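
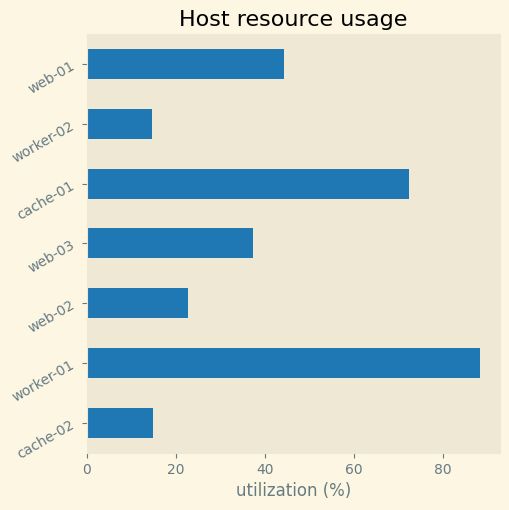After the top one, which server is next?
Top 3: worker-01 ≈ 90, cache-01 ≈ 70, web-01 ≈ 40.

cache-01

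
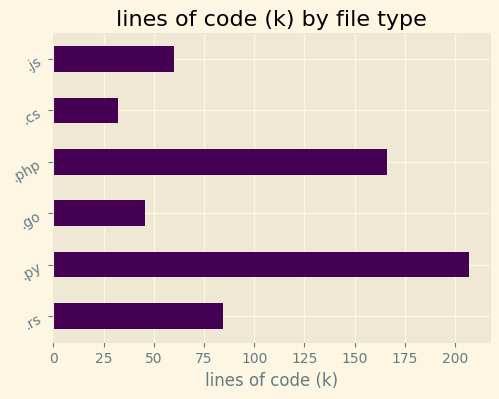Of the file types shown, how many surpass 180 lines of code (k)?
Above 180: .py.

1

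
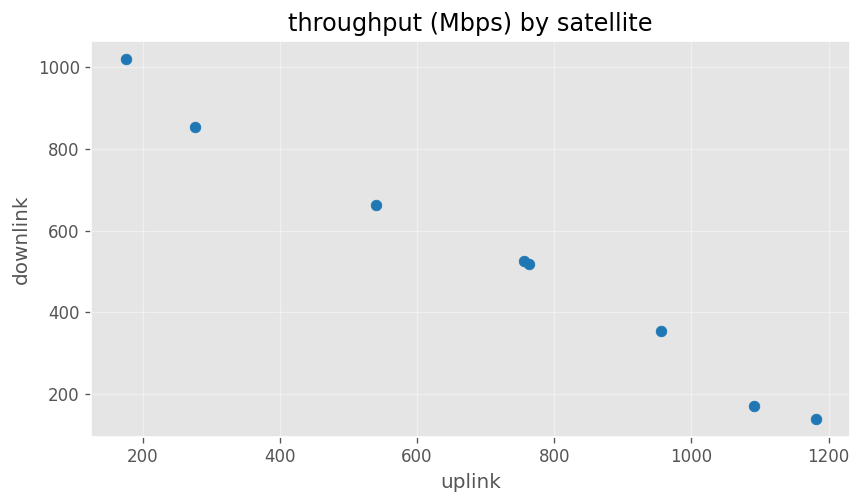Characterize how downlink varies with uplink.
Points are negatively correlated; strong (|r| ≈ 1.0).

negative, strong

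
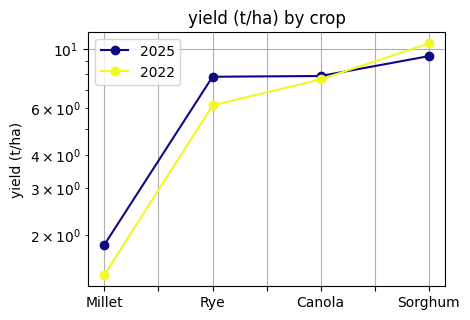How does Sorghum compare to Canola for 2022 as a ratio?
≈ 1.25×

Sorghum ≈ 10, Canola ≈ 8; 10/8 ≈ 1.25.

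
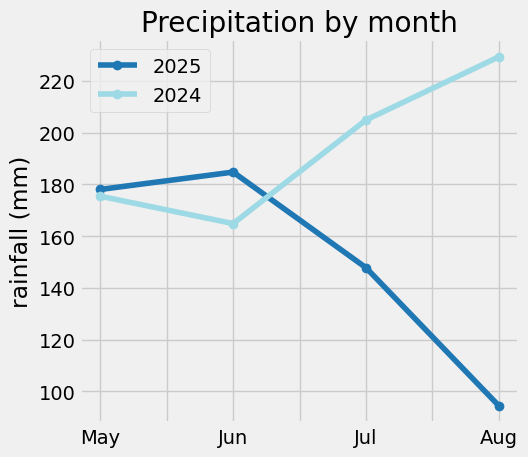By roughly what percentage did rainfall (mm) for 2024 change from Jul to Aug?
Jul ≈ 200, Aug ≈ 220; (220 − 200) / 200 ≈ +10%.

≈ +10%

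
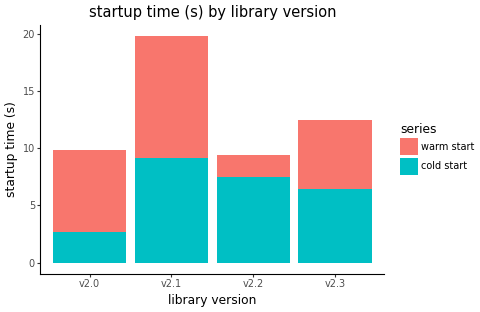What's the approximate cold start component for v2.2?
cold start top ≈ 8, bottom ≈ 0; segment ≈ 8.

≈ 8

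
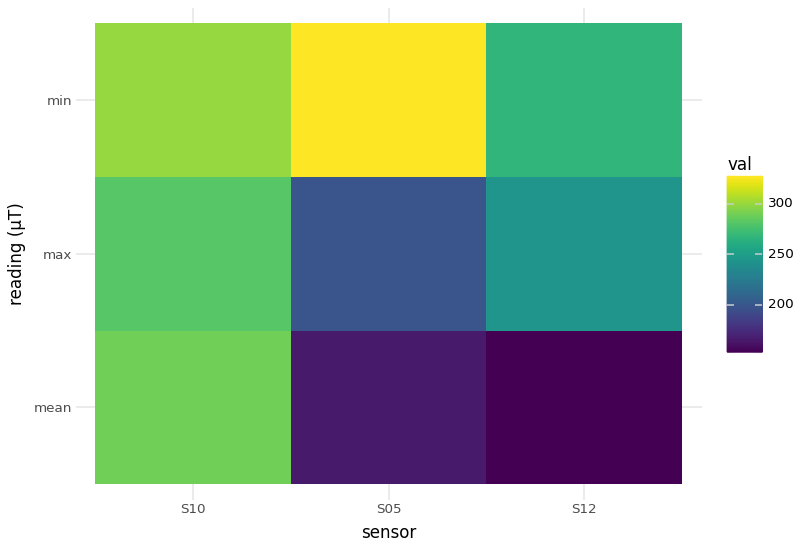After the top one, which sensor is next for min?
Top 3 for min: S05 ≈ 320, S10 ≈ 300, S12 ≈ 260.

S10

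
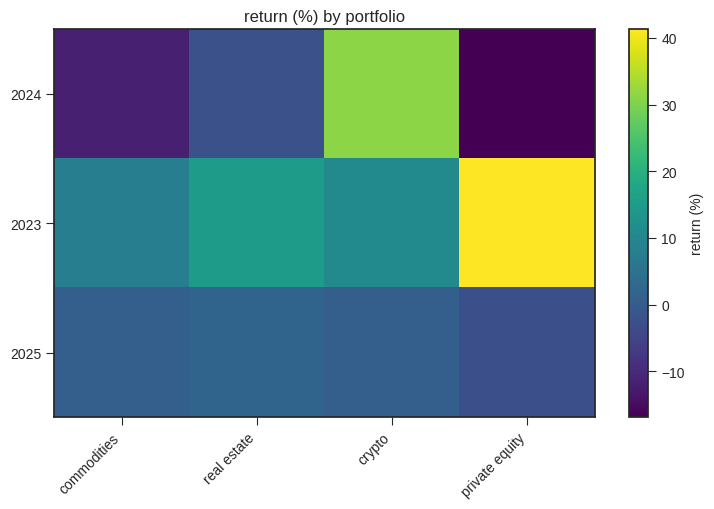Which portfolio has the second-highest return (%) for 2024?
Top 3 for 2024: crypto ≈ 30, real estate ≈ 0, commodities ≈ -10.

real estate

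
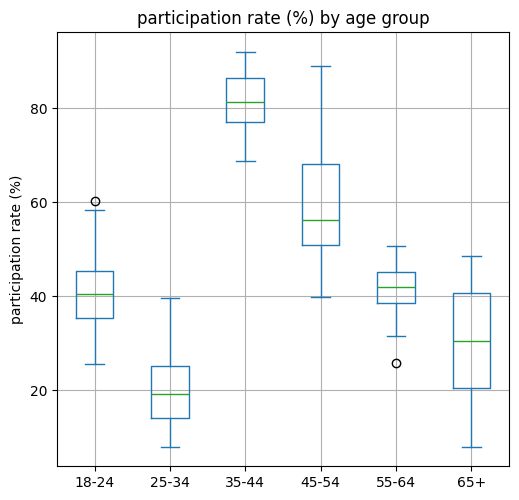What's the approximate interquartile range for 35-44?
Q3 ≈ 90, Q1 ≈ 80; IQR ≈ 10.

≈ 10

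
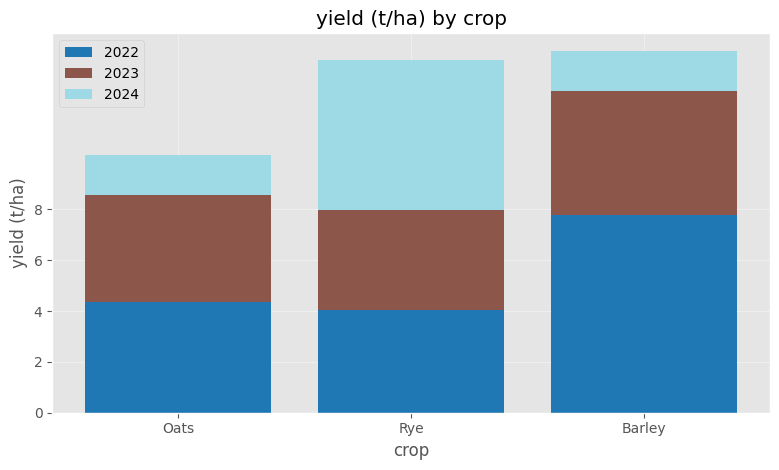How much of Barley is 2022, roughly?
2022 top ≈ 8, bottom ≈ 0; segment ≈ 8.

≈ 8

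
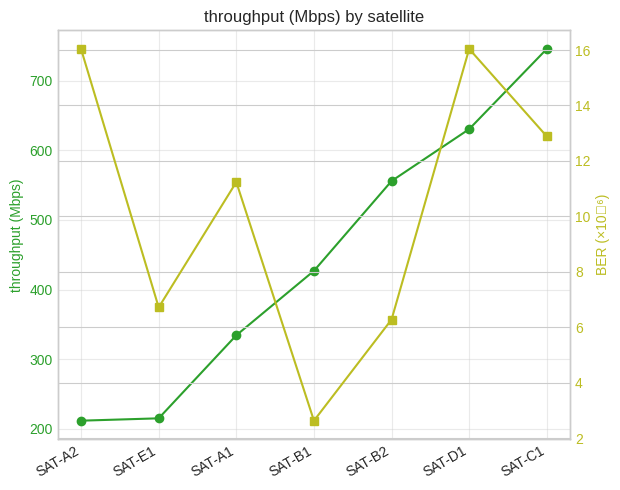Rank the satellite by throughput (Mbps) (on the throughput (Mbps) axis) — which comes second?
Top 3 (on the throughput (Mbps) axis): SAT-C1 ≈ 750, SAT-D1 ≈ 650, SAT-B2 ≈ 550.

SAT-D1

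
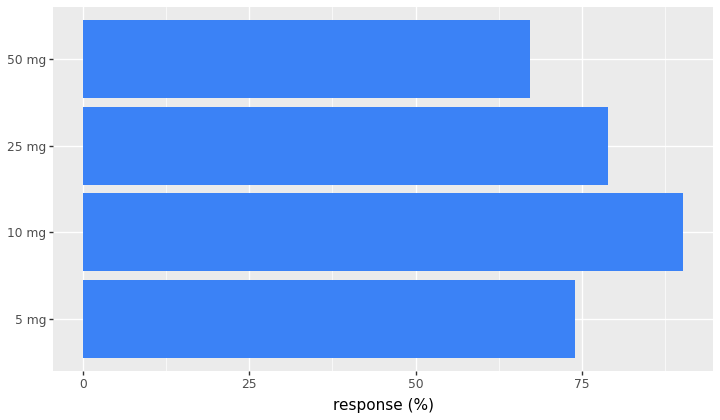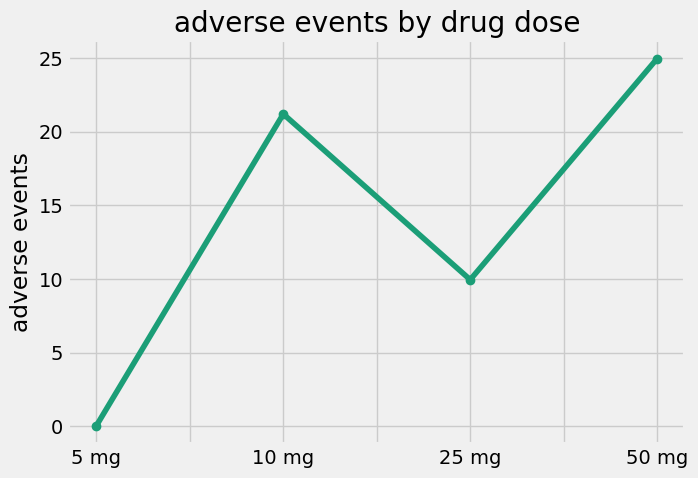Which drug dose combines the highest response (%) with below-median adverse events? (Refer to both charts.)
25 mg

Chart 2 median adverse events ≈ 15; below-median drug doses: 5 mg, 25 mg. Among those, 25 mg has the highest response (%) (≈ 80).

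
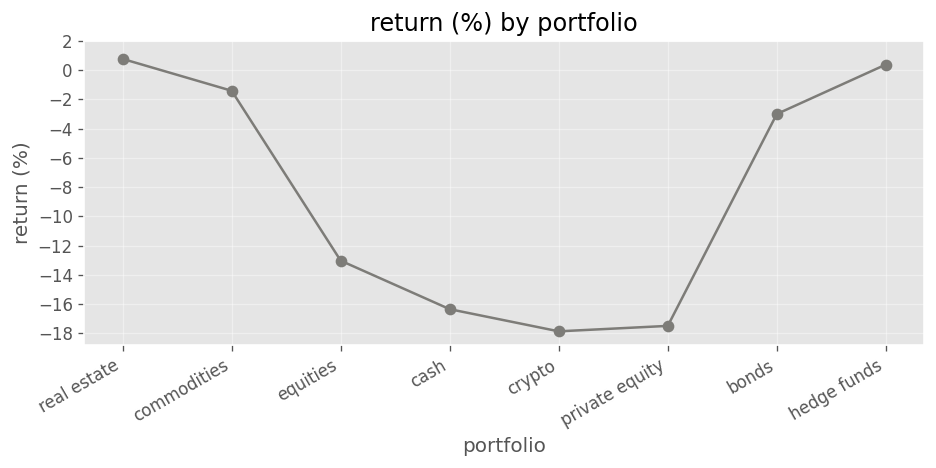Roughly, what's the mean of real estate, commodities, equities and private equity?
≈ -8

(0 + -2 + -14 + -18) / 4 ≈ -8.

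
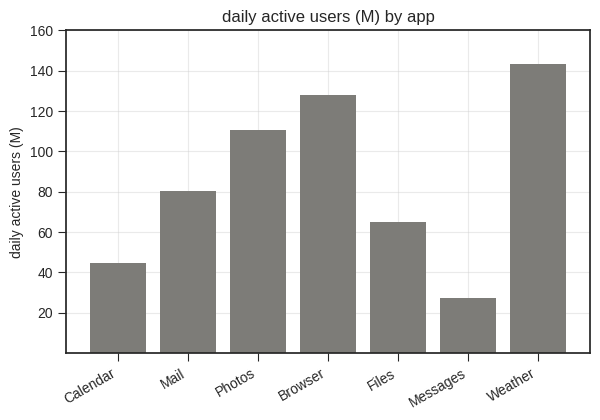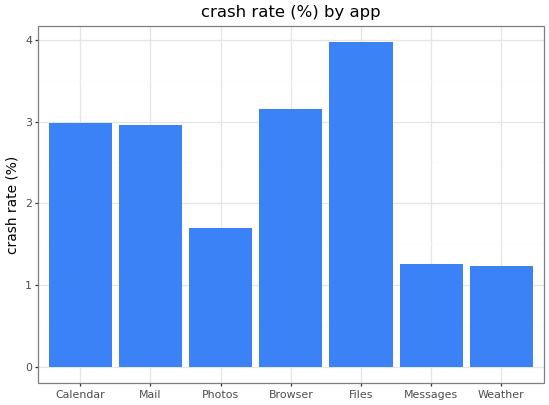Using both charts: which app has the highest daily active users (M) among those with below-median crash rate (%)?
Chart 2 median crash rate (%) ≈ 3; below-median apps: Photos, Messages, Weather. Among those, Weather has the highest daily active users (M) (≈ 140).

Weather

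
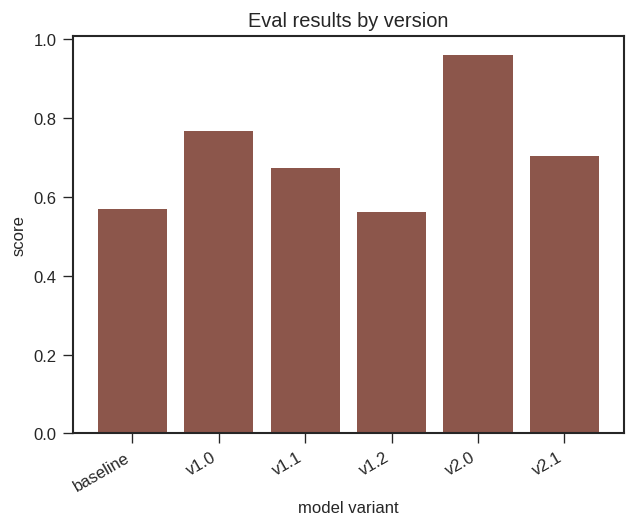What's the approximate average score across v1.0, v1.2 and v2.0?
(0.8 + 0.6 + 1.0) / 3 ≈ 0.8.

≈ 0.8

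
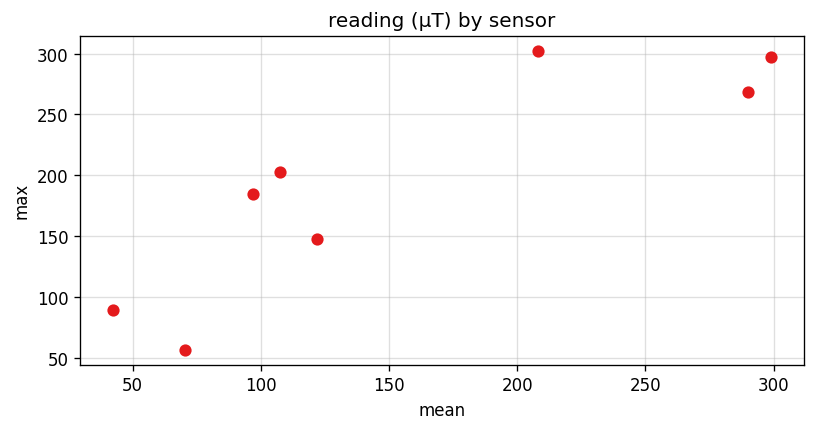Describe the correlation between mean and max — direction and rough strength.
Points are positively correlated; strong (|r| ≈ 0.9).

positive, strong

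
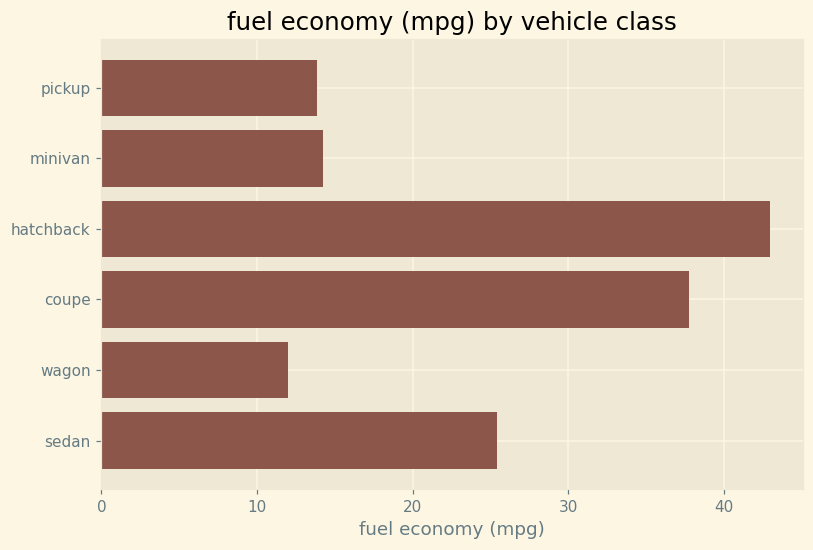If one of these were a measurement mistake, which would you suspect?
hatchback

hatchback ≈ 45; the rest sit between ≈ 10 and ≈ 40.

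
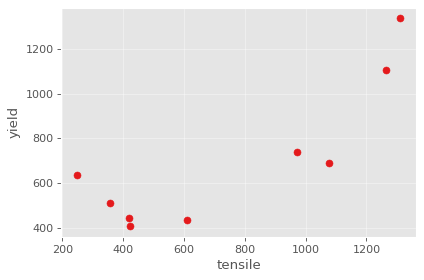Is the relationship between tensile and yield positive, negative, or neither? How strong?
Points are positively correlated; strong (|r| ≈ 0.8).

positive, strong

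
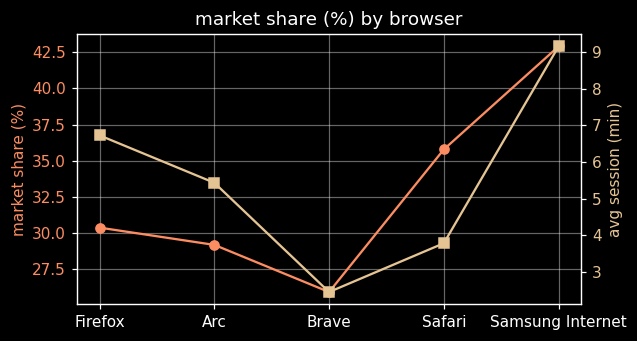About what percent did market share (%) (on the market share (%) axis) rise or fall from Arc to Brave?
≈ -13.3%

Arc ≈ 30, Brave ≈ 26; (26 − 30) / 30 ≈ -13.3%.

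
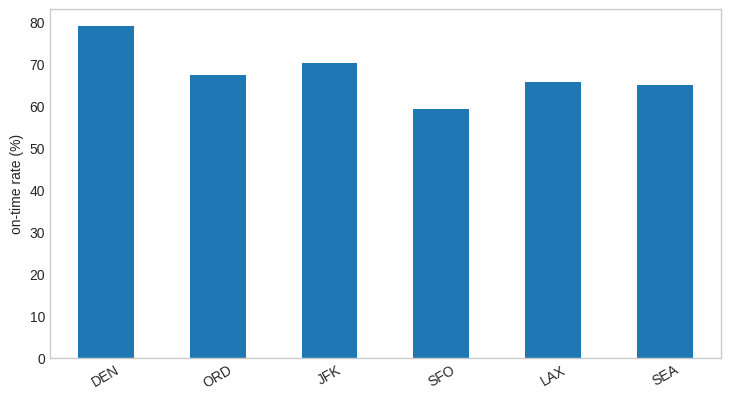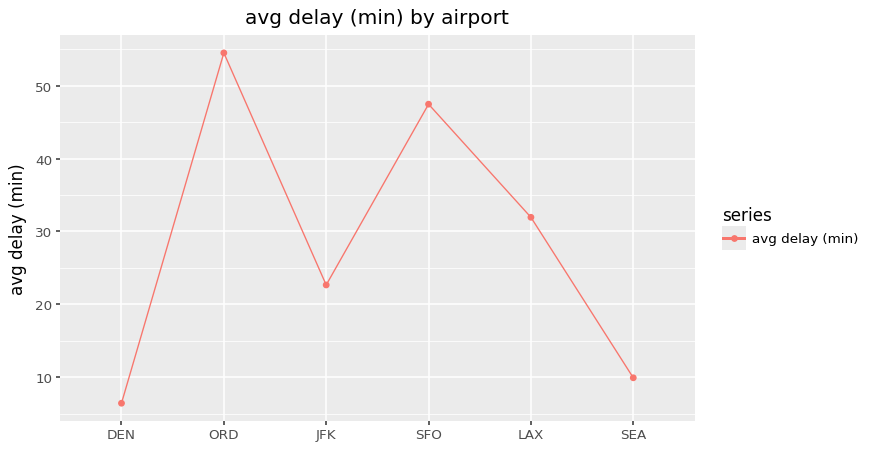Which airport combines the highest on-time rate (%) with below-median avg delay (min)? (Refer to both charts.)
Chart 2 median avg delay (min) ≈ 25; below-median airports: DEN, JFK, SEA. Among those, DEN has the highest on-time rate (%) (≈ 80).

DEN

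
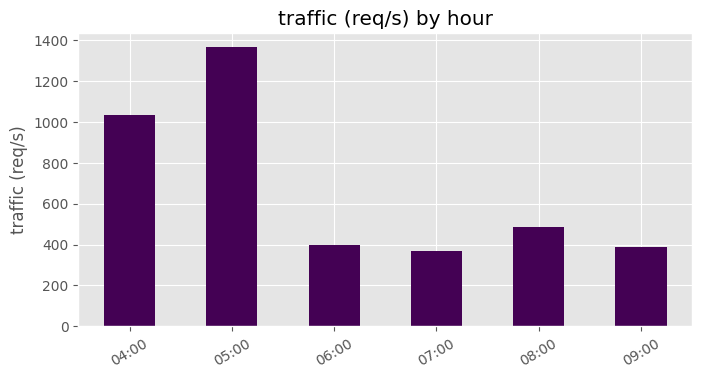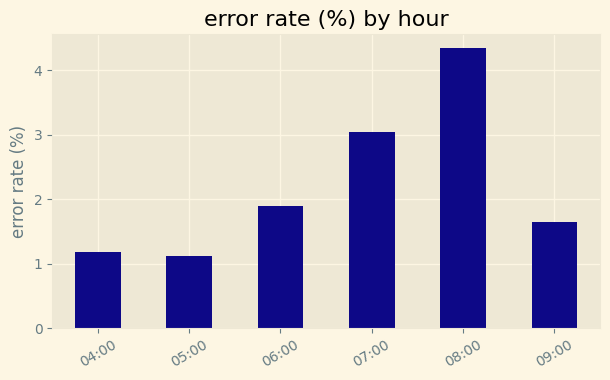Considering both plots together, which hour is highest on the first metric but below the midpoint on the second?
Chart 2 median error rate (%) ≈ 2; below-median hours: 04:00, 05:00, 09:00. Among those, 05:00 has the highest traffic (req/s) (≈ 1400).

05:00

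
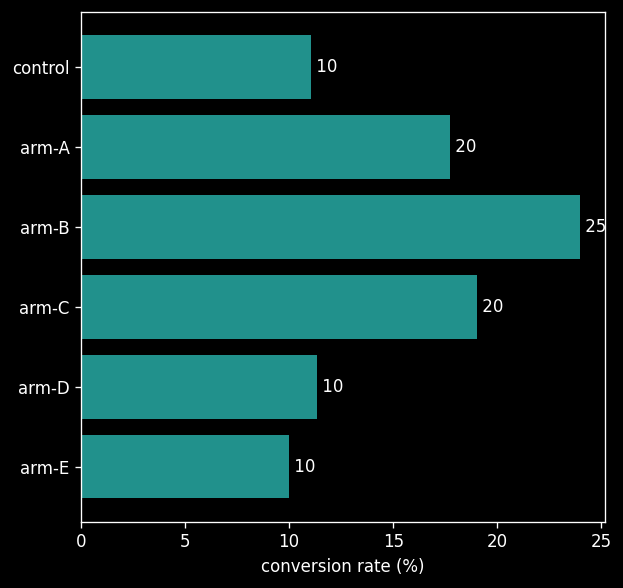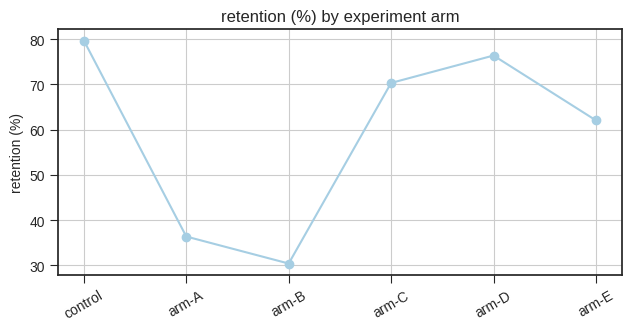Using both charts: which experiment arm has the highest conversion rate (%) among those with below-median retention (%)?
arm-B

Chart 2 median retention (%) ≈ 70; below-median experiment arms: arm-A, arm-B, arm-E. Among those, arm-B has the highest conversion rate (%) (≈ 25).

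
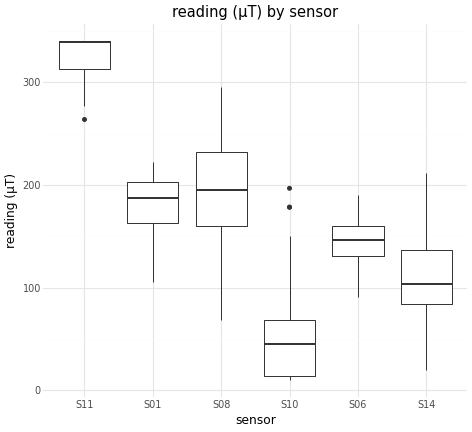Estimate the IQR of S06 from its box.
Q3 ≈ 150, Q1 ≈ 125; IQR ≈ 25.

≈ 25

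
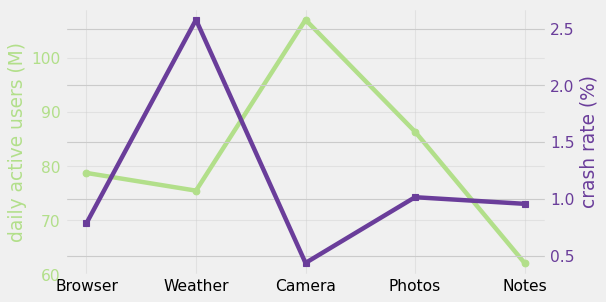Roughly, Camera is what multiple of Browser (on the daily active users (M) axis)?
≈ 1.31×

Camera ≈ 105, Browser ≈ 80; 105/80 ≈ 1.31.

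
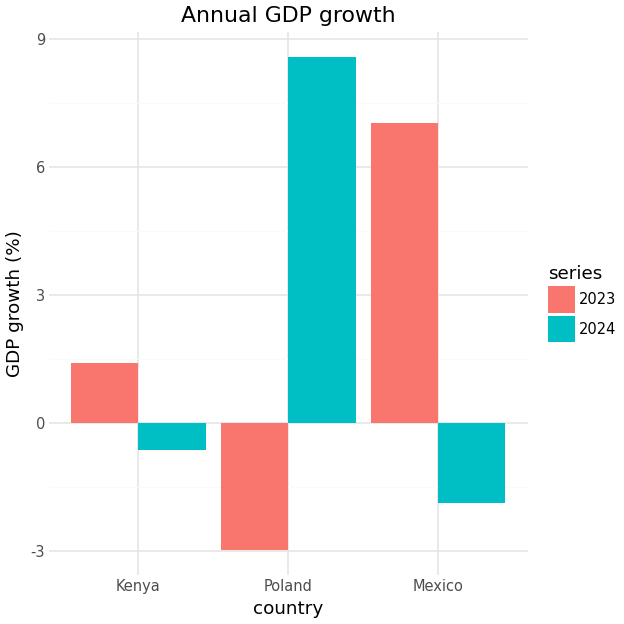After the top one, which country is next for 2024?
Kenya

Top 3 for 2024: Poland ≈ 9, Kenya ≈ -1, Mexico ≈ -2.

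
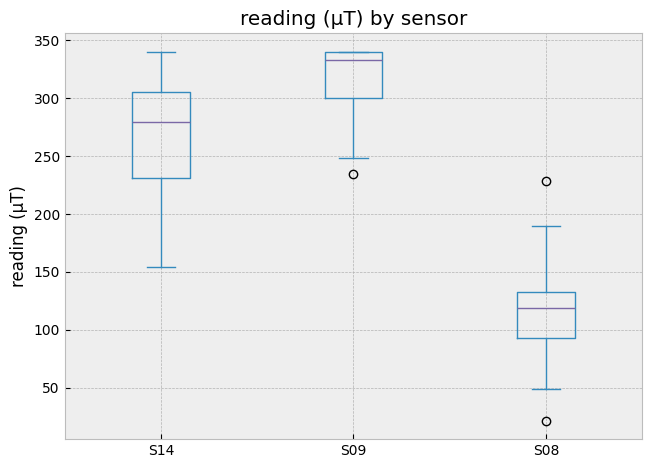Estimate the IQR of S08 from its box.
≈ 40

Q3 ≈ 140, Q1 ≈ 100; IQR ≈ 40.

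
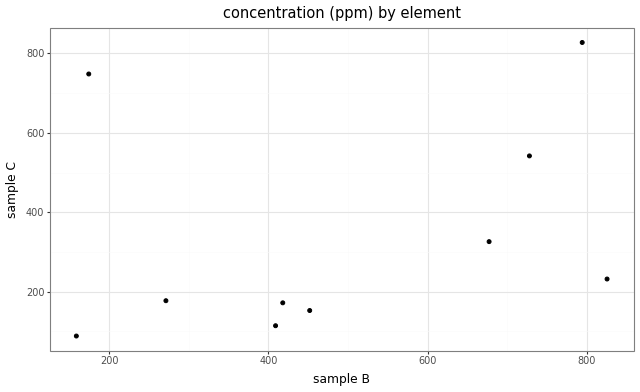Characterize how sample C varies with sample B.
positive, weak

Points are positively correlated; weak (|r| ≈ 0.3).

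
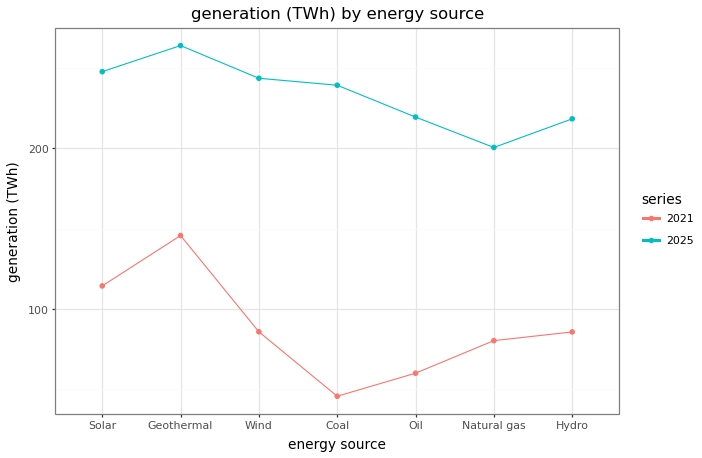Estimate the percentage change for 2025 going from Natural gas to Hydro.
≈ +10%

Natural gas ≈ 200, Hydro ≈ 220; (220 − 200) / 200 ≈ +10%.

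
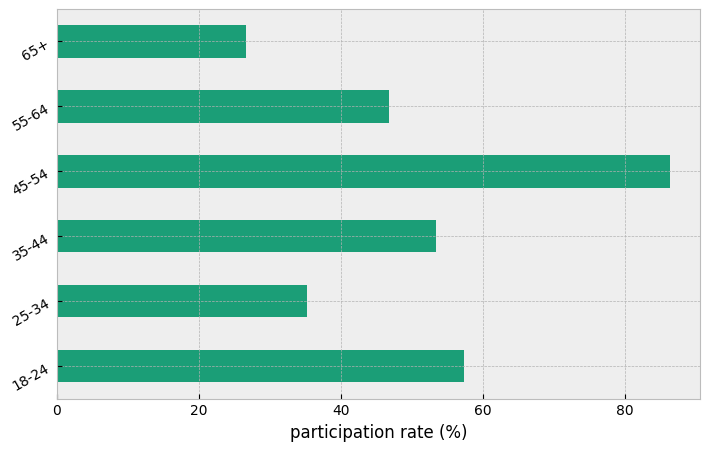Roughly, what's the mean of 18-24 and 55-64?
(60 + 50) / 2 ≈ 55.

≈ 55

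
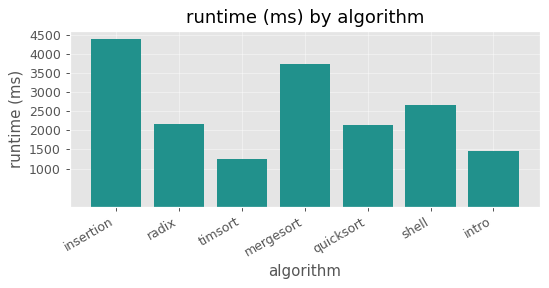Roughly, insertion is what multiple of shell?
insertion ≈ 4500, shell ≈ 2500; 4500/2500 ≈ 1.8.

≈ 1.8×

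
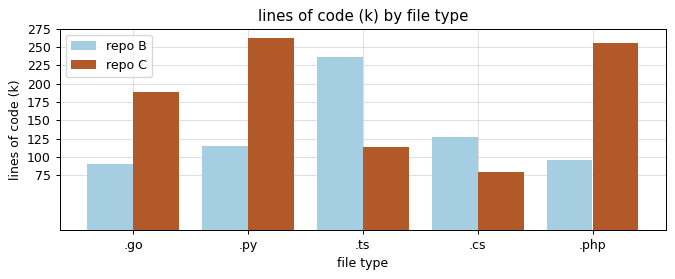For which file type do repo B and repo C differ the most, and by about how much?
.php, ≈ 150 k

.php: repo B ≈ 100, repo C ≈ 250 → gap ≈ 150. Next-largest (.py) is only ≈ 125.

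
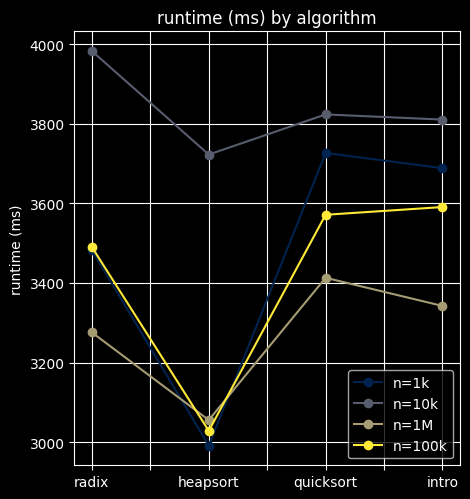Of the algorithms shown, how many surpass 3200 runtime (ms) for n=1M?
3

Above 3200: radix, quicksort, intro.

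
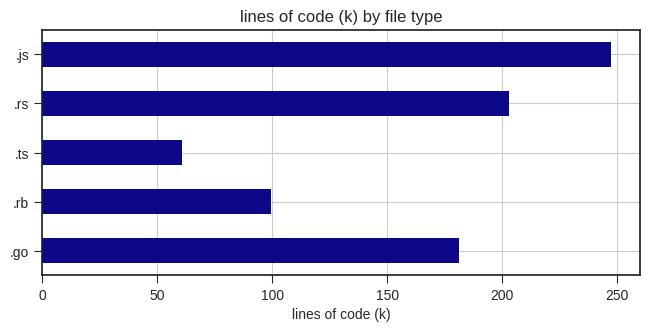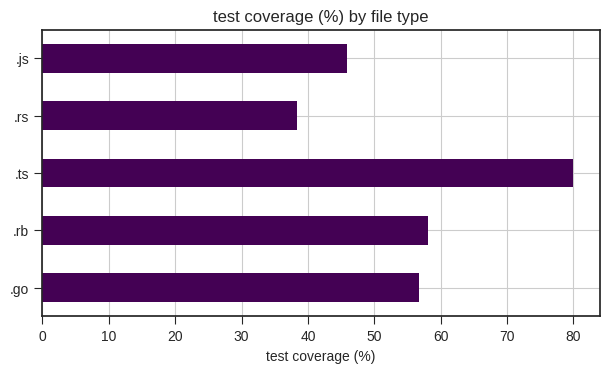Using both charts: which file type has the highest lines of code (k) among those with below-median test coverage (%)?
Chart 2 median test coverage (%) ≈ 60; below-median file types: .rs, .js. Among those, .js has the highest lines of code (k) (≈ 250).

.js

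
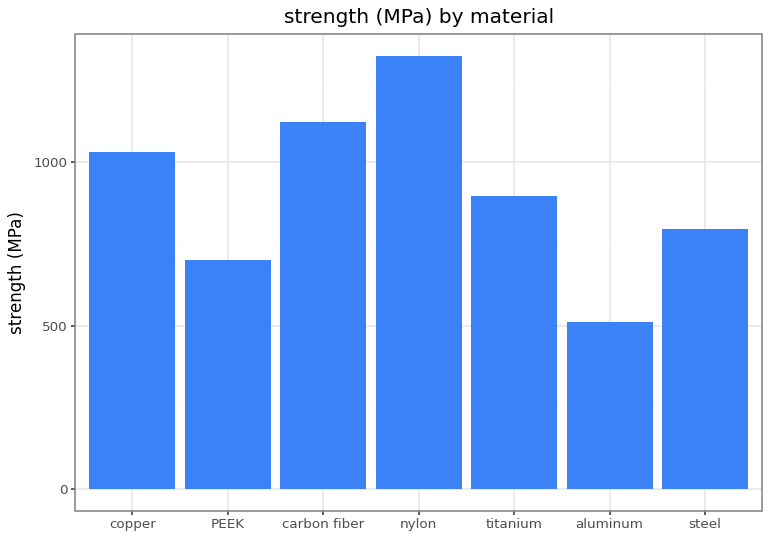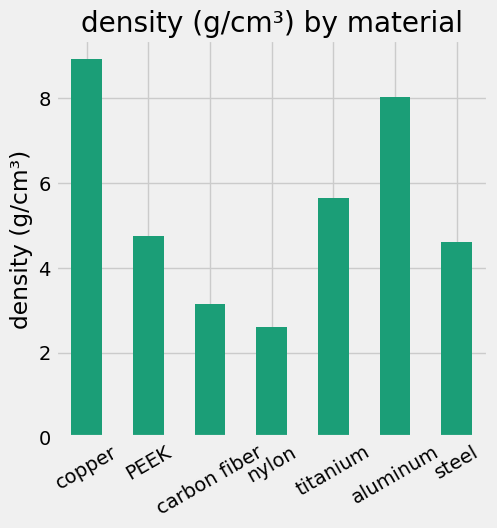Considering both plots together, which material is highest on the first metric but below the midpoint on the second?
Chart 2 median density (g/cm³) ≈ 5; below-median materials: carbon fiber, nylon, steel. Among those, nylon has the highest strength (MPa) (≈ 1400).

nylon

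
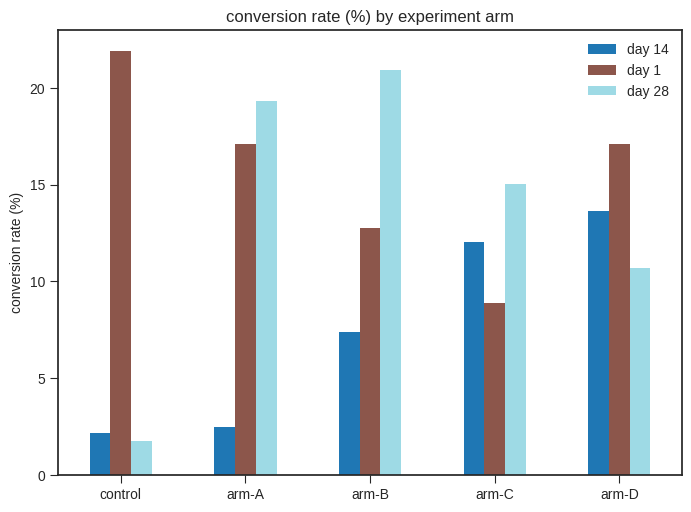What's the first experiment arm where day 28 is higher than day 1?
arm-A

control: day 28 ≈ 2 vs day 1 ≈ 22 (not yet); arm-A: day 28 ≈ 20 vs day 1 ≈ 18 (first crossover).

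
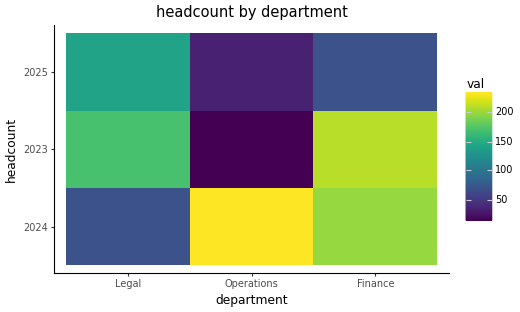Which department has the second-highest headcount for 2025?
Top 3 for 2025: Legal ≈ 140, Finance ≈ 80, Operations ≈ 40.

Finance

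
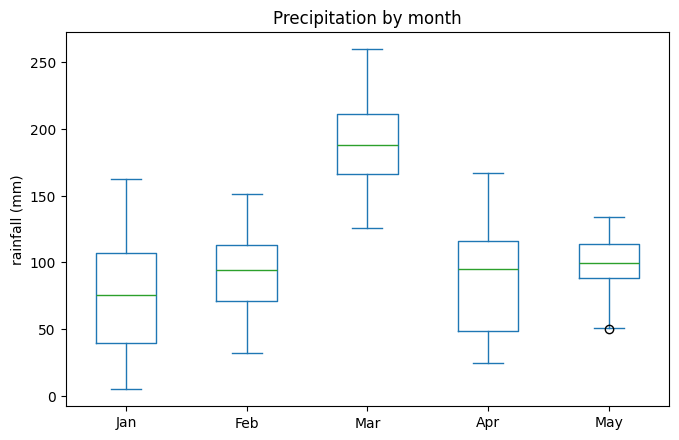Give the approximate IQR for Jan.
Q3 ≈ 100, Q1 ≈ 40; IQR ≈ 60.

≈ 60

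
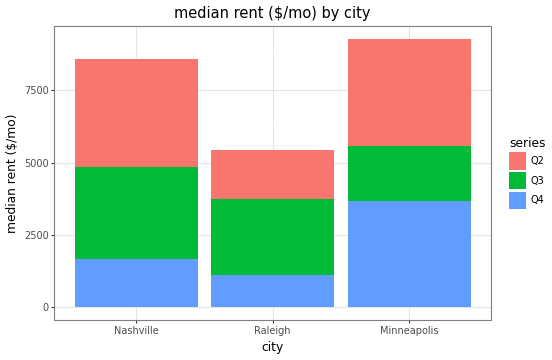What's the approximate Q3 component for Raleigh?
Q3 top ≈ 4000, bottom ≈ 1000; segment ≈ 3000.

≈ 3000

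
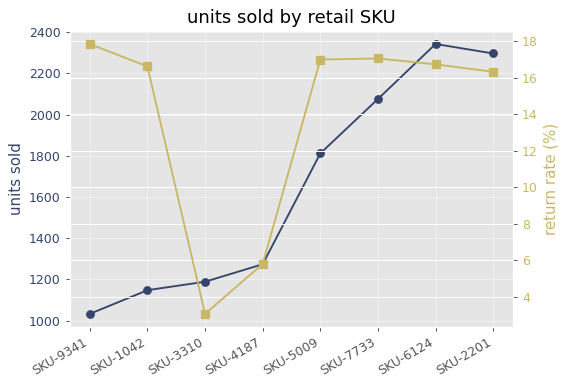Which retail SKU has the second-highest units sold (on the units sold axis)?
Top 3 (on the units sold axis): SKU-6124 ≈ 2400, SKU-2201 ≈ 2200, SKU-7733 ≈ 2000.

SKU-2201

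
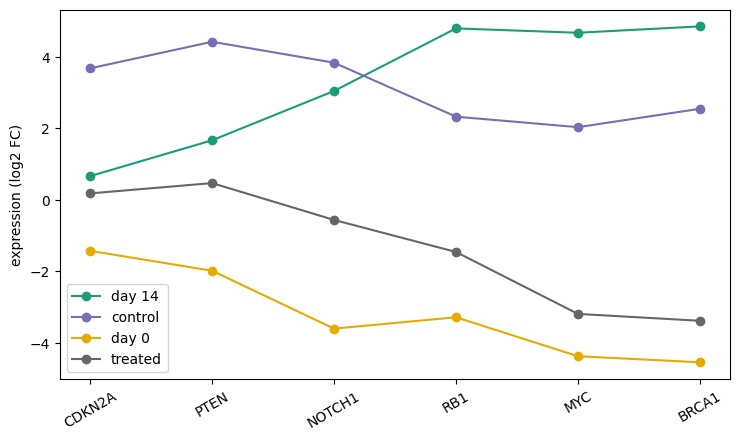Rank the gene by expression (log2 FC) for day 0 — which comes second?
Top 3 for day 0: CDKN2A ≈ -1, PTEN ≈ -2, RB1 ≈ -3.

PTEN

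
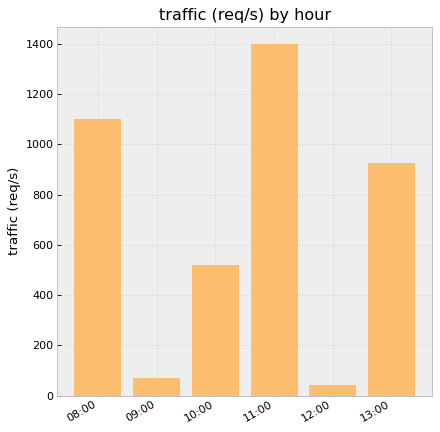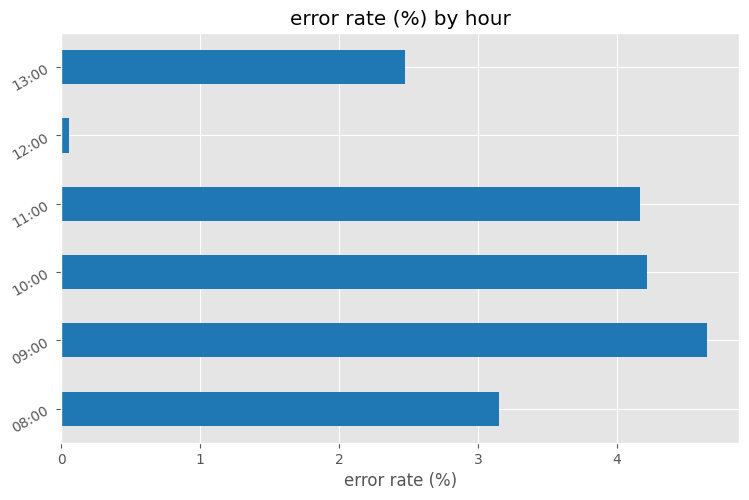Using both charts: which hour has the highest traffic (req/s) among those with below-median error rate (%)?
Chart 2 median error rate (%) ≈ 3.5; below-median hours: 08:00, 12:00, 13:00. Among those, 08:00 has the highest traffic (req/s) (≈ 1200).

08:00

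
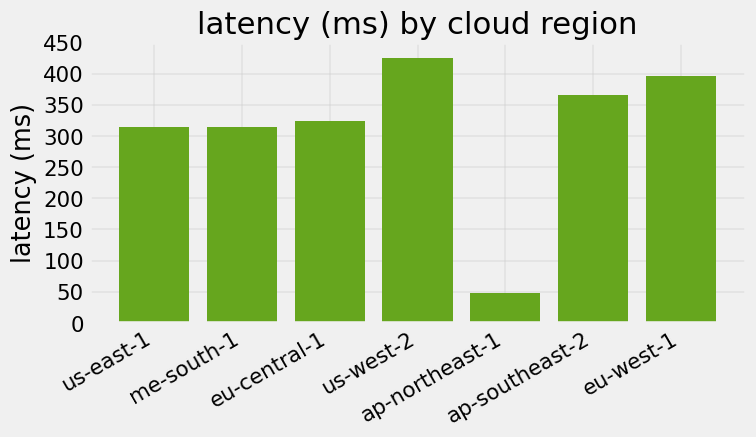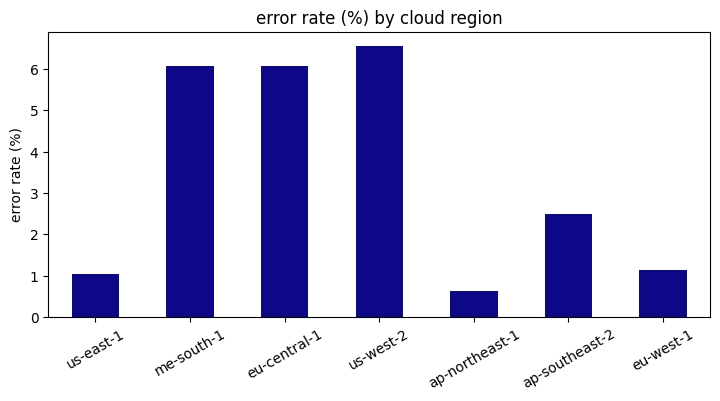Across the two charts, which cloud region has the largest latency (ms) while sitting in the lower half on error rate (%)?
eu-west-1

Chart 2 median error rate (%) ≈ 2; below-median cloud regions: us-east-1, ap-northeast-1, eu-west-1. Among those, eu-west-1 has the highest latency (ms) (≈ 400).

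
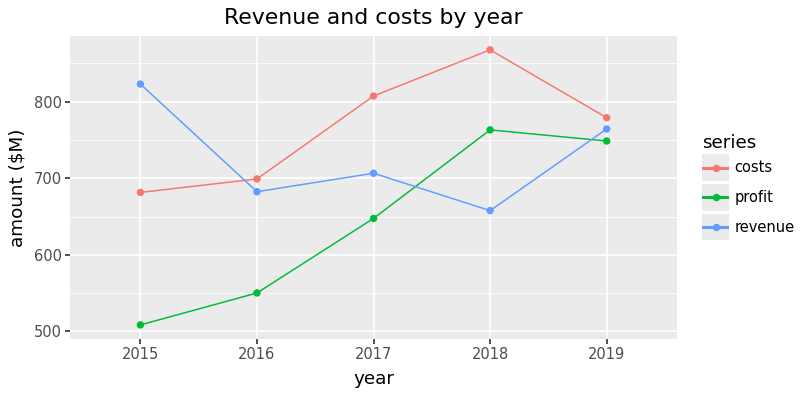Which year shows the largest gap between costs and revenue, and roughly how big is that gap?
2018: costs ≈ 850, revenue ≈ 650 → gap ≈ 200. Next-largest (2015) is only ≈ 100.

2018, ≈ 200 $M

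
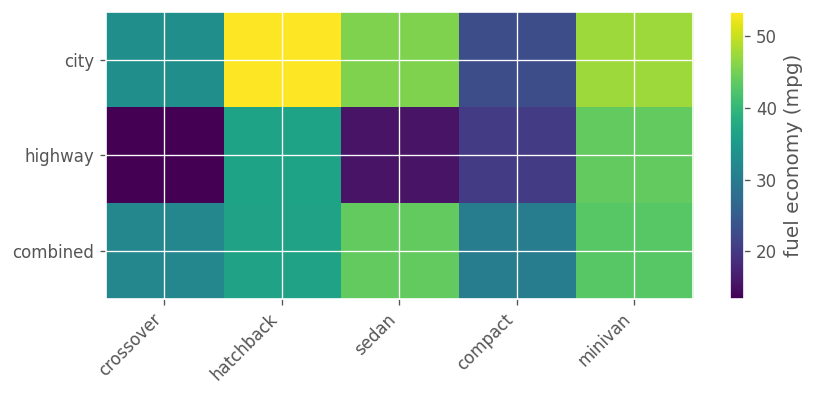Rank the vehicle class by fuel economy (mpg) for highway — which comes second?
Top 3 for highway: minivan ≈ 45, hatchback ≈ 35, compact ≈ 20.

hatchback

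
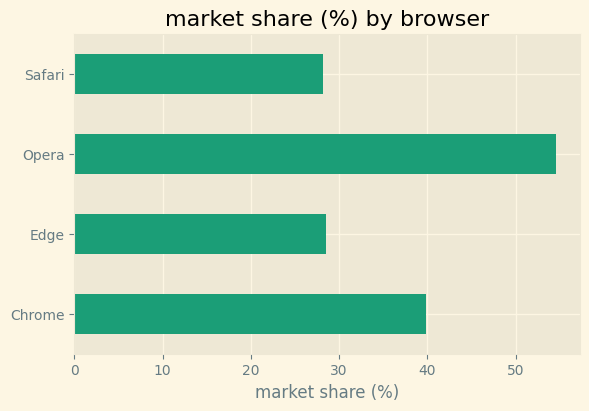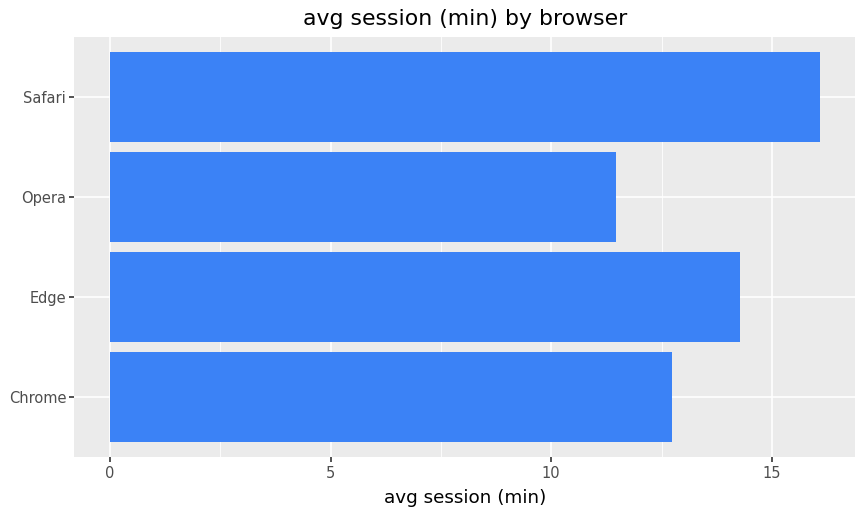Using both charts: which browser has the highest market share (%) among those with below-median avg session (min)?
Chart 2 median avg session (min) ≈ 14; below-median browsers: Chrome, Opera. Among those, Opera has the highest market share (%) (≈ 55).

Opera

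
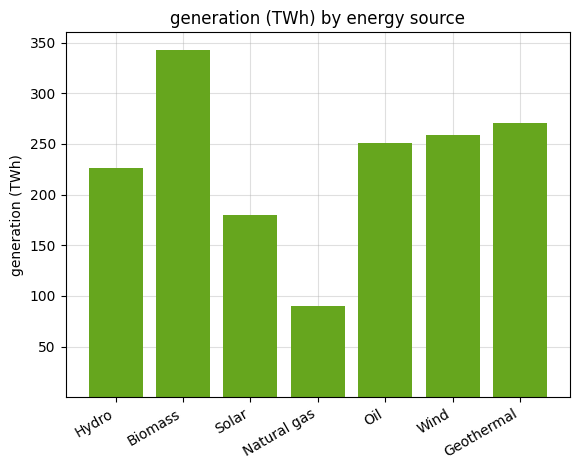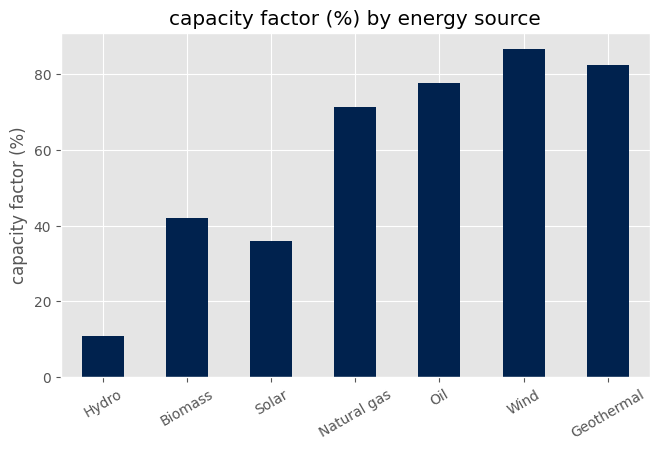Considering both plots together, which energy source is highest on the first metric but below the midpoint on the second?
Chart 2 median capacity factor (%) ≈ 70; below-median energy sources: Hydro, Biomass, Solar. Among those, Biomass has the highest generation (TWh) (≈ 350).

Biomass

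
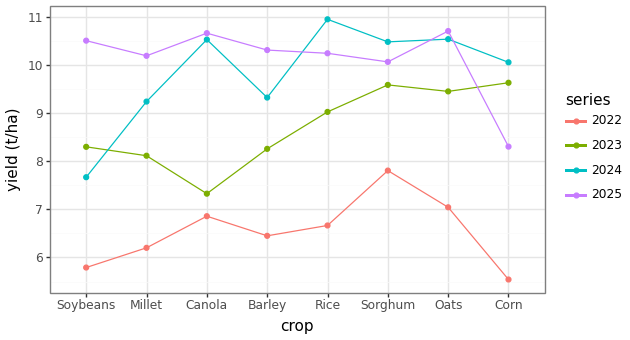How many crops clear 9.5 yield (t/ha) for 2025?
Above 9.5: Soybeans, Millet, Canola, Barley, Rice, Sorghum, Oats.

7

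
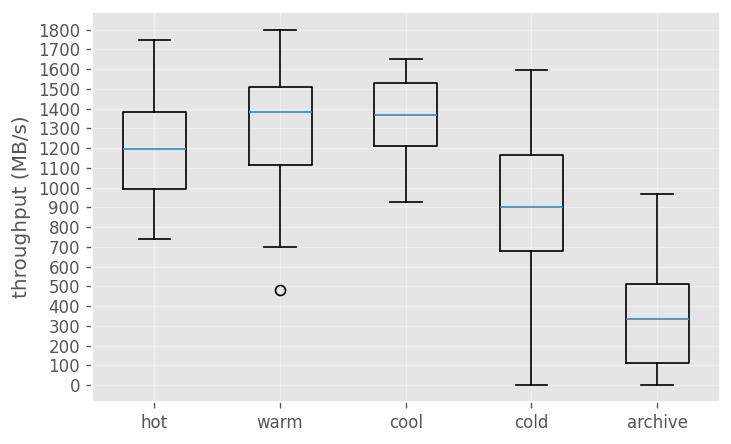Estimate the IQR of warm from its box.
≈ 400

Q3 ≈ 1500, Q1 ≈ 1100; IQR ≈ 400.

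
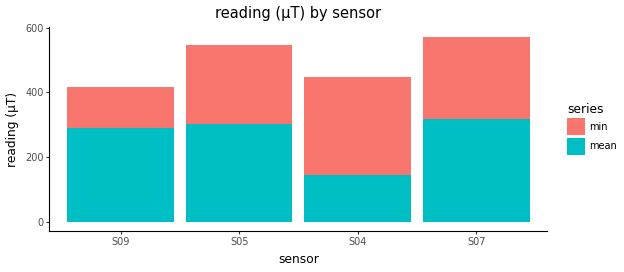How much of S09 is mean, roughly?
≈ 300

mean top ≈ 300, bottom ≈ 0; segment ≈ 300.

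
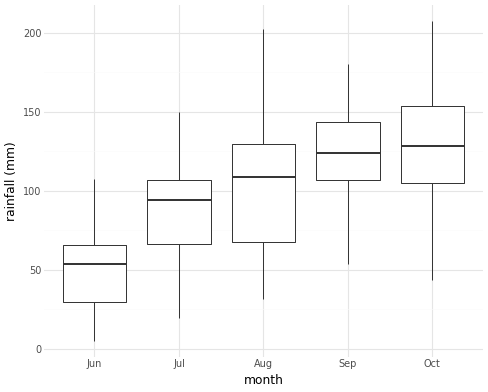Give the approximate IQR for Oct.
Q3 ≈ 150, Q1 ≈ 110; IQR ≈ 40.

≈ 40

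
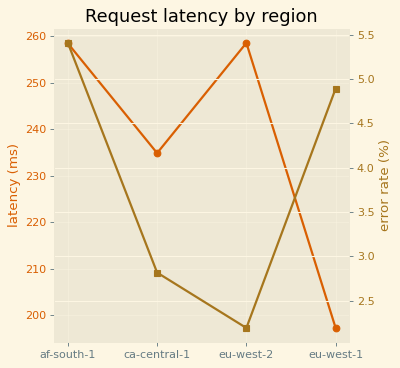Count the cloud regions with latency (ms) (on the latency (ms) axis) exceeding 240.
2

Above 240: af-south-1, eu-west-2.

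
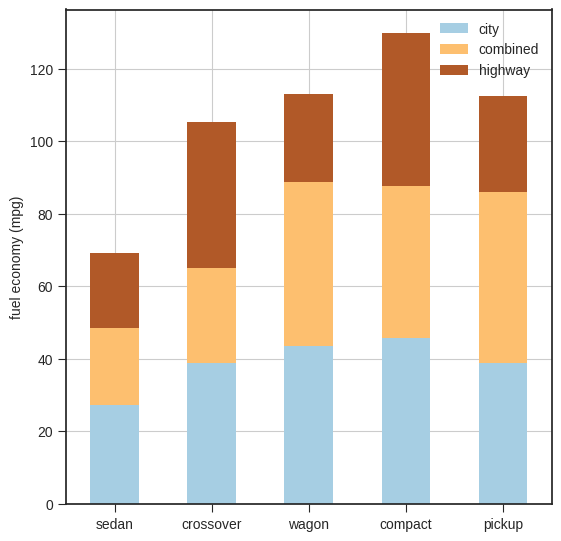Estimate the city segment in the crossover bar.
city top ≈ 40, bottom ≈ 0; segment ≈ 40.

≈ 40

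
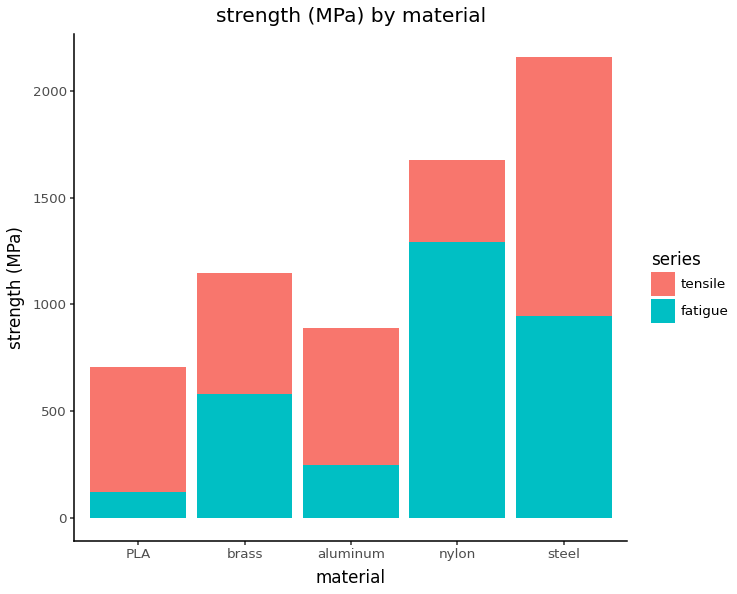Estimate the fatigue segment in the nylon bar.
fatigue top ≈ 1200, bottom ≈ 0; segment ≈ 1200.

≈ 1200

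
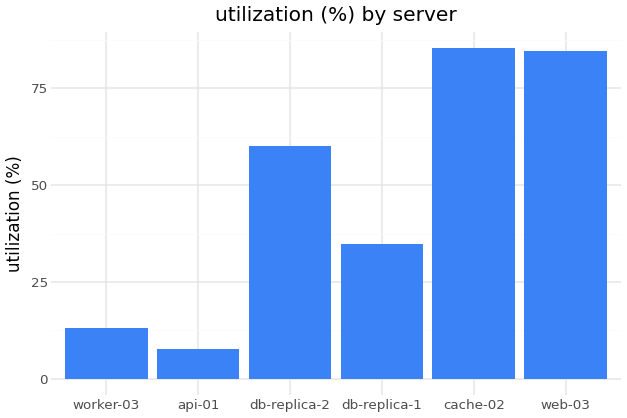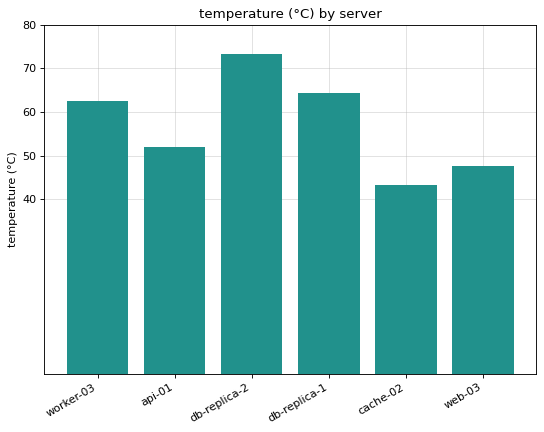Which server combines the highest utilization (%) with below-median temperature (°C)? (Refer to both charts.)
Chart 2 median temperature (°C) ≈ 60; below-median servers: api-01, cache-02, web-03. Among those, cache-02 has the highest utilization (%) (≈ 90).

cache-02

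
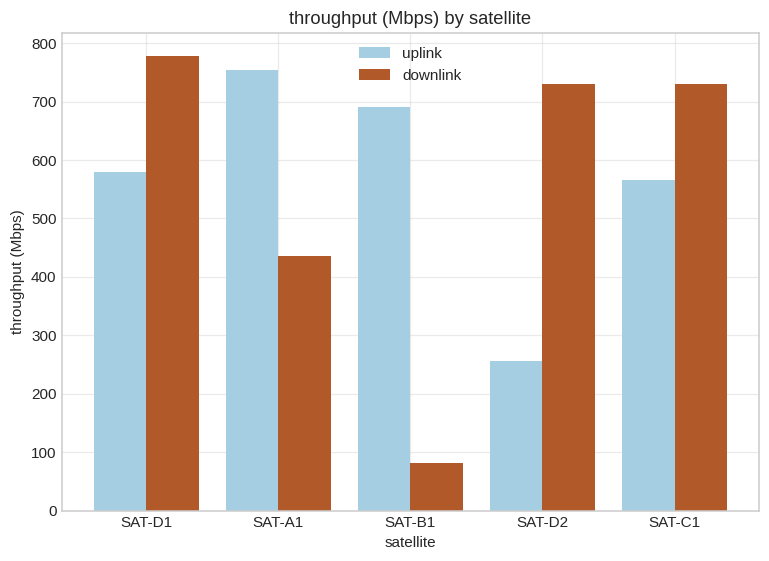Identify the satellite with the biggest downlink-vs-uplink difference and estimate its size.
SAT-B1: downlink ≈ 100, uplink ≈ 700 → gap ≈ 600. Next-largest (SAT-D2) is only ≈ 400.

SAT-B1, ≈ 600 Mbps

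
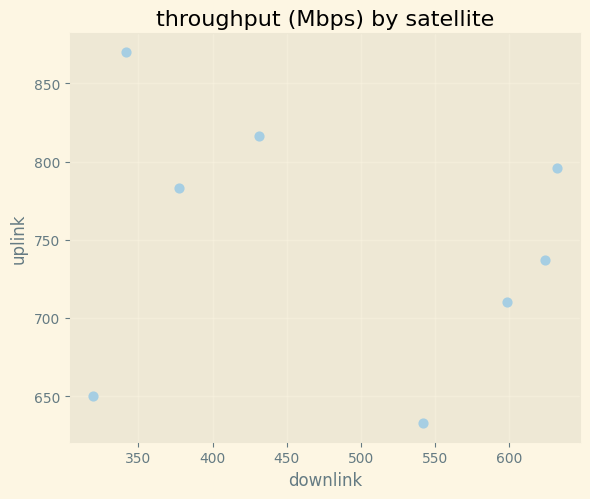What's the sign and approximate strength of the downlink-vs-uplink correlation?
Points are roughly uncorrelated; weak (|r| ≈ 0.2).

no clear correlation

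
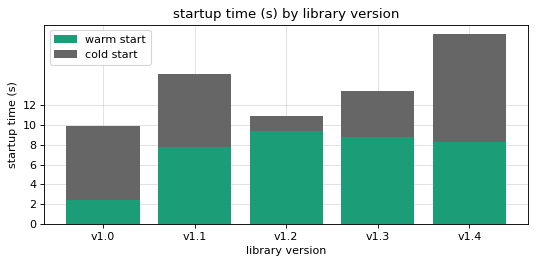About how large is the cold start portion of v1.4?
cold start top ≈ 20, bottom ≈ 8; segment ≈ 12.

≈ 12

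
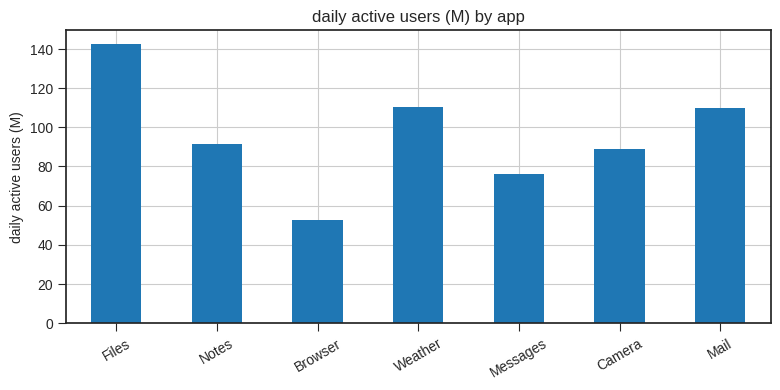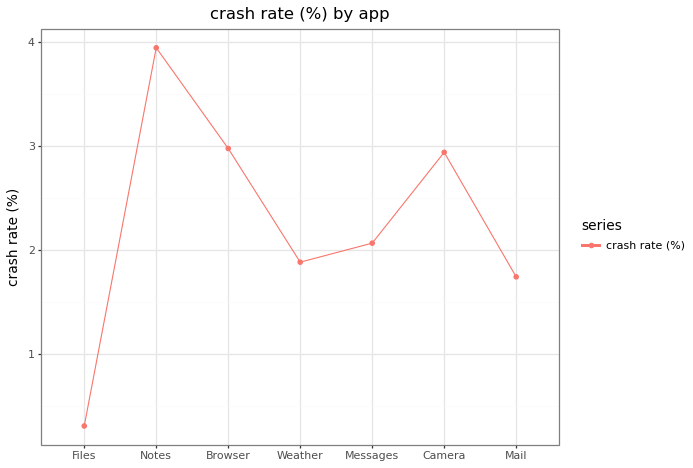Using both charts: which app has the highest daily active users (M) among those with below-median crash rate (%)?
Files

Chart 2 median crash rate (%) ≈ 2; below-median apps: Files, Weather, Mail. Among those, Files has the highest daily active users (M) (≈ 140).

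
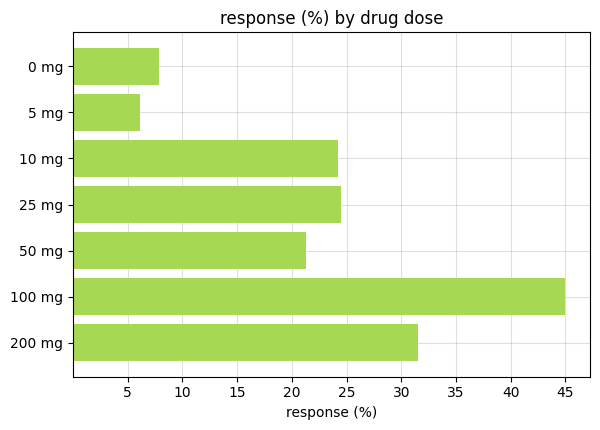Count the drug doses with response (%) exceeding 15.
5

Above 15: 10 mg, 25 mg, 50 mg, 100 mg, 200 mg.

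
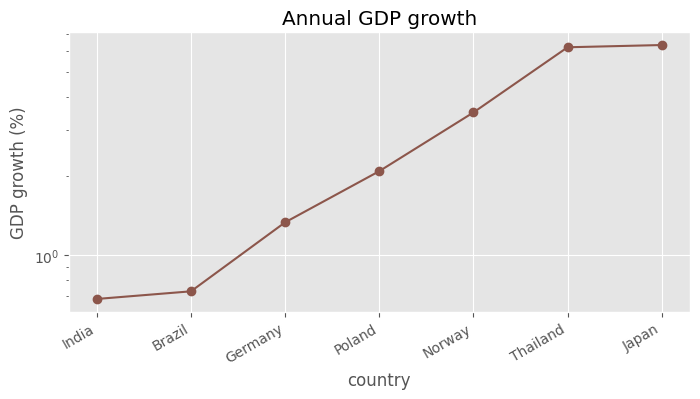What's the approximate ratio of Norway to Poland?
≈ 1.75×

Norway ≈ 3.5, Poland ≈ 2.0; 3.5/2.0 ≈ 1.75.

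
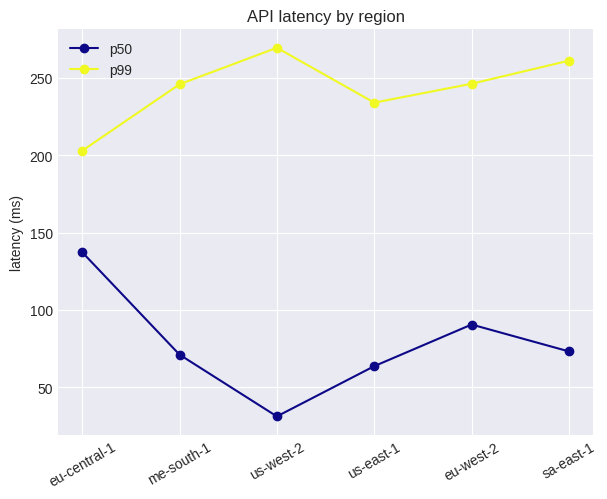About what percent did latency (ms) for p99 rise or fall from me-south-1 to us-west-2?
≈ +8.3%

me-south-1 ≈ 240, us-west-2 ≈ 260; (260 − 240) / 240 ≈ +8.3%.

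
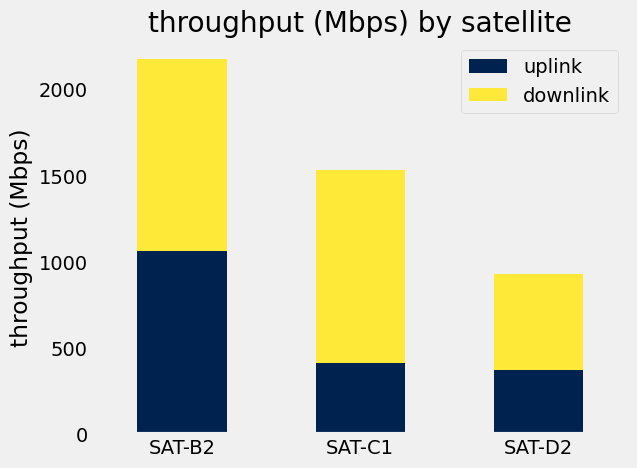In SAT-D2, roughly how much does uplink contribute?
≈ 400

uplink top ≈ 400, bottom ≈ 0; segment ≈ 400.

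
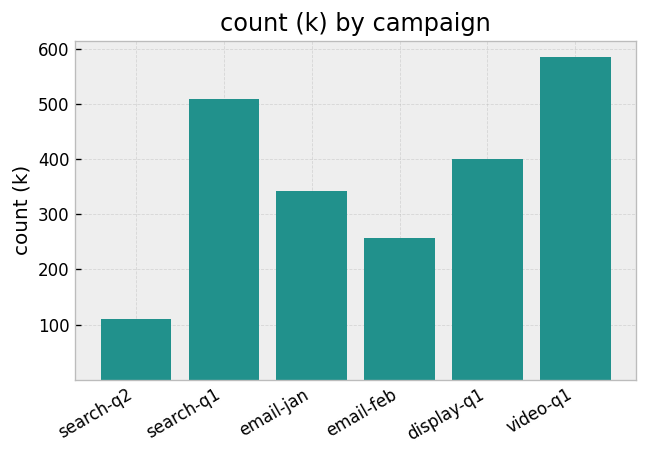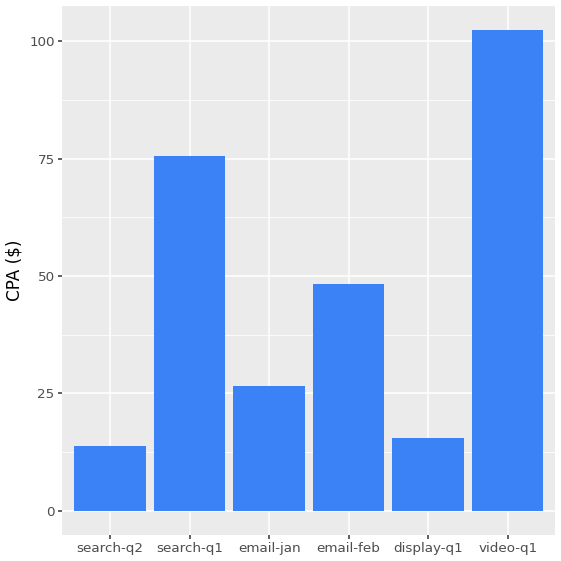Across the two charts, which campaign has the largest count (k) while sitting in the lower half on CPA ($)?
Chart 2 median CPA ($) ≈ 40; below-median campaigns: search-q2, email-jan, display-q1. Among those, display-q1 has the highest count (k) (≈ 400).

display-q1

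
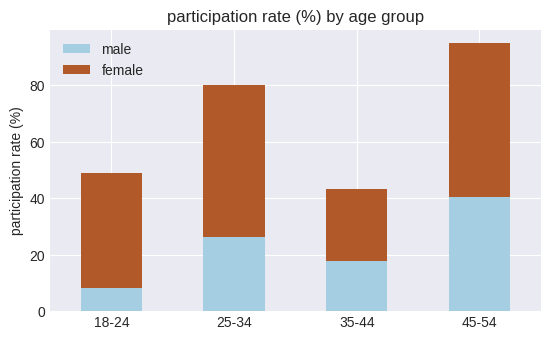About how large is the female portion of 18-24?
female top ≈ 50, bottom ≈ 10; segment ≈ 40.

≈ 40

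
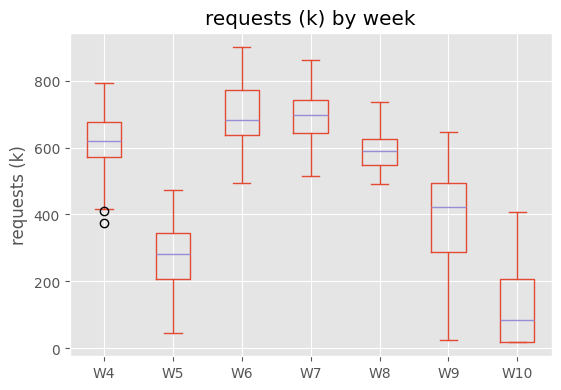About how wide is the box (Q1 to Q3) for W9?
≈ 200

Q3 ≈ 500, Q1 ≈ 300; IQR ≈ 200.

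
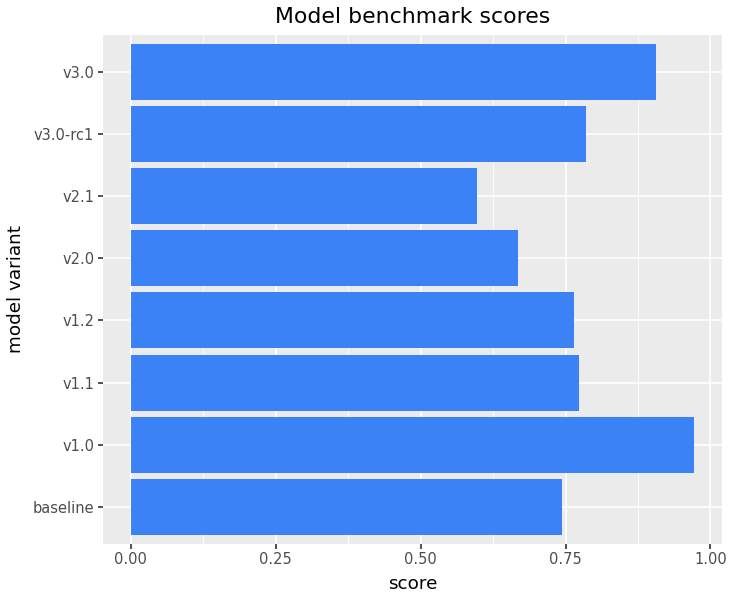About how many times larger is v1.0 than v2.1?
v1.0 ≈ 1.0, v2.1 ≈ 0.6; 1.0/0.6 ≈ 1.67.

≈ 1.67×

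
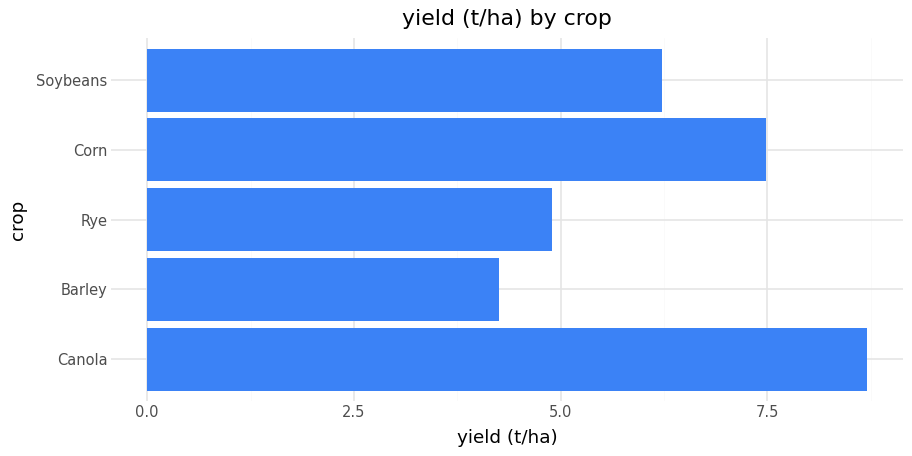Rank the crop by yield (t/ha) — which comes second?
Corn

Top 3: Canola ≈ 9, Corn ≈ 7, Soybeans ≈ 6.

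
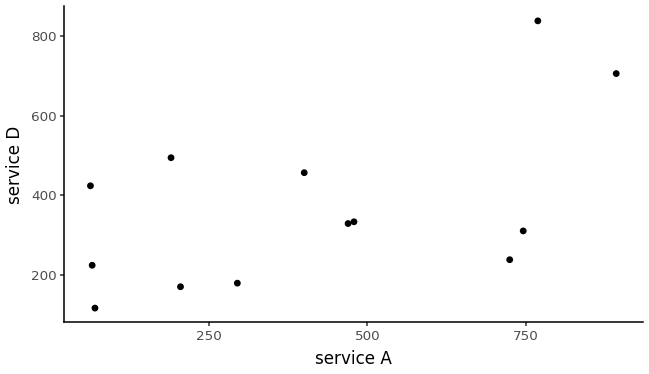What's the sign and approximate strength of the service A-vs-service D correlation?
Points are positively correlated; moderate (|r| ≈ 0.6).

positive, moderate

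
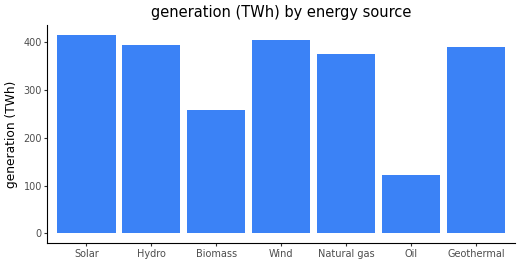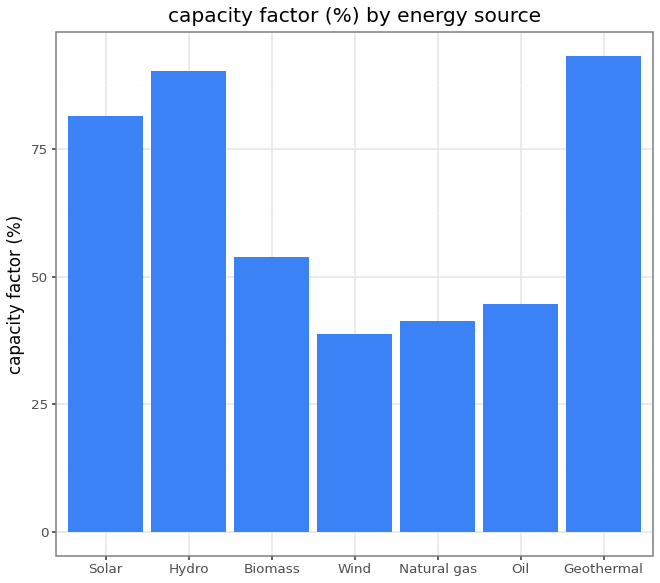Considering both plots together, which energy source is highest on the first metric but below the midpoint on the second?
Chart 2 median capacity factor (%) ≈ 50; below-median energy sources: Wind, Natural gas, Oil. Among those, Wind has the highest generation (TWh) (≈ 400).

Wind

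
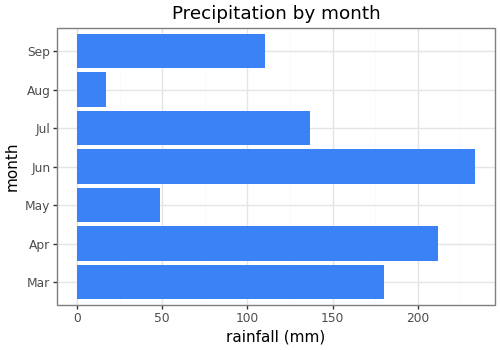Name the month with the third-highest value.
Top 4: Jun ≈ 240, Apr ≈ 220, Mar ≈ 180, Jul ≈ 140.

Mar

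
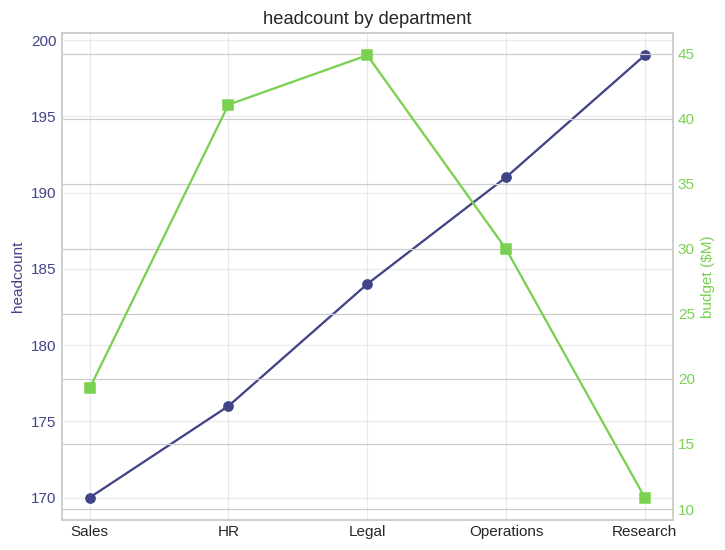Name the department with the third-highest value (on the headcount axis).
Legal

Top 4 (on the headcount axis): Research ≈ 200, Operations ≈ 190, Legal ≈ 185, HR ≈ 175.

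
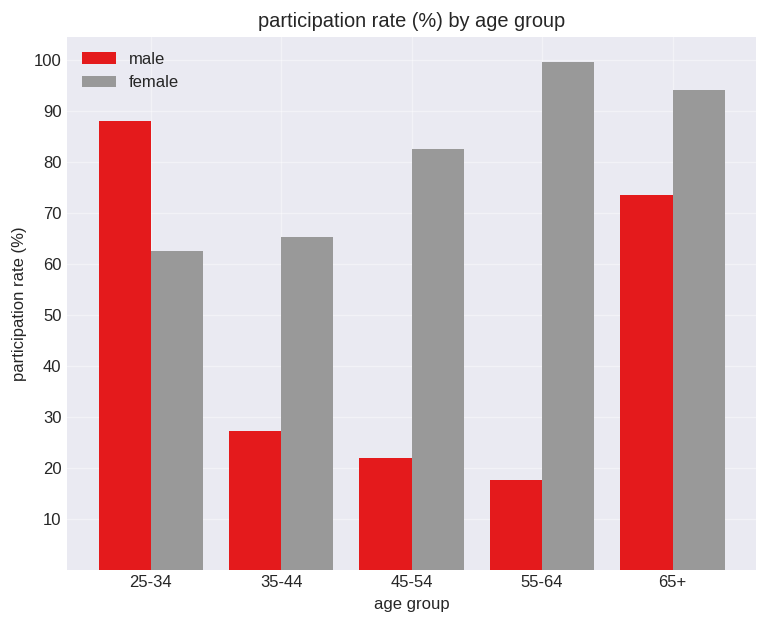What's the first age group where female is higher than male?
25-34: female ≈ 60 vs male ≈ 90 (not yet); 35-44: female ≈ 70 vs male ≈ 30 (first crossover).

35-44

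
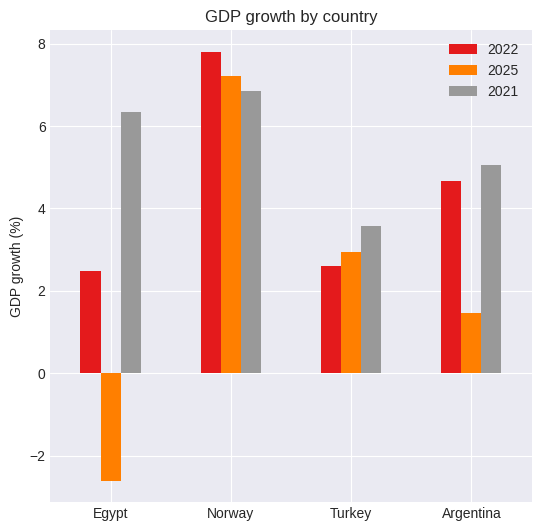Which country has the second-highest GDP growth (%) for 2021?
Egypt

Top 3 for 2021: Norway ≈ 7, Egypt ≈ 6, Argentina ≈ 5.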